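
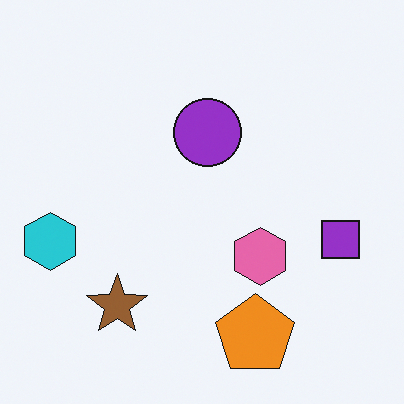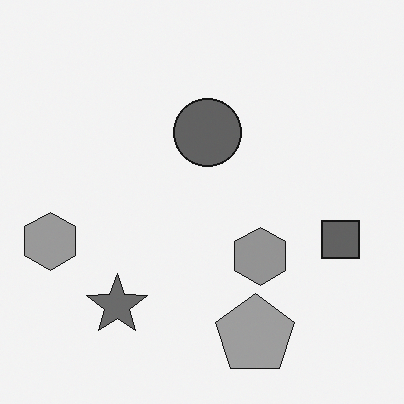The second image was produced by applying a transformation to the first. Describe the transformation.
Converted to grayscale.

All color is removed — every shape is now a shade of grey.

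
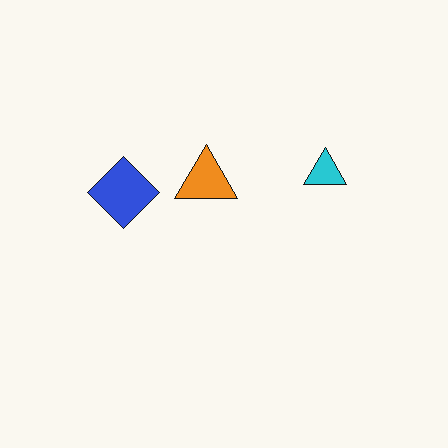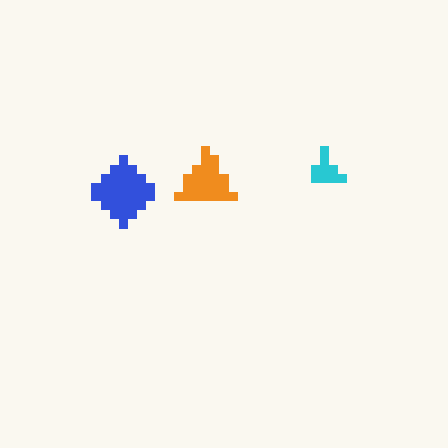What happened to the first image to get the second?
This is the original image coarsely pixelated.

Shapes are reduced to large square blocks; fine edges and outlines are lost — a downscale-then-upscale (mosaic) effect.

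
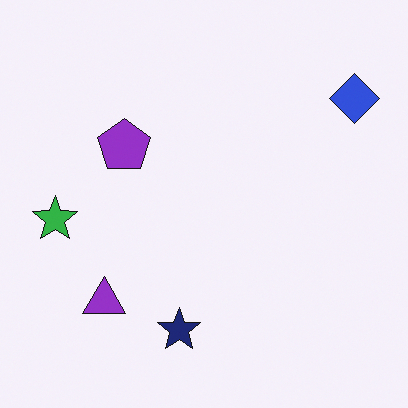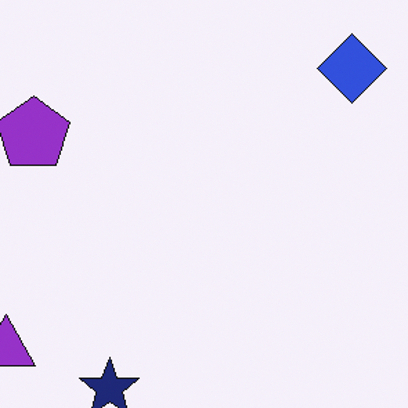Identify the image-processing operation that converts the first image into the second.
The transformation is: cropped slightly and scaled back up.

The visible shapes are larger and the field of view is narrower; shapes near the original edges may be partly or wholly outside the frame — a crop-and-rescale.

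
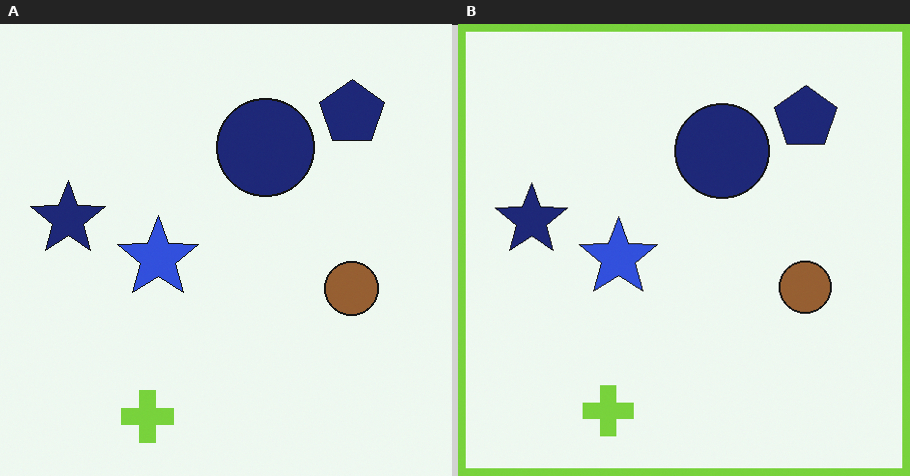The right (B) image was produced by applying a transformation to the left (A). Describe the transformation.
The image was framed with a lime border.

A solid lime frame runs around the edge of the right (B) image, with the content slightly shrunk inside it.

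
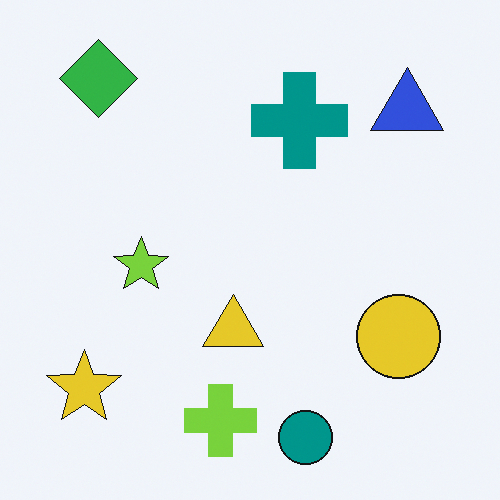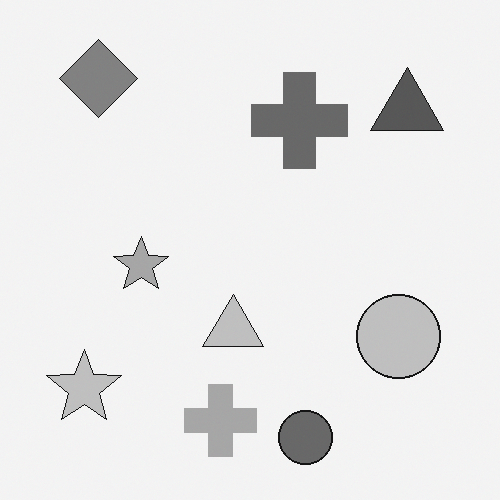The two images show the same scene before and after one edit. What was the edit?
The transformation is: converted to grayscale.

All color is removed — every shape is now a shade of grey.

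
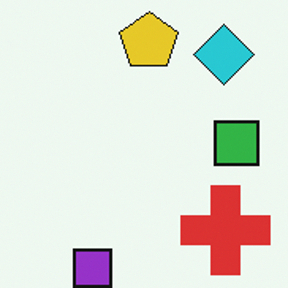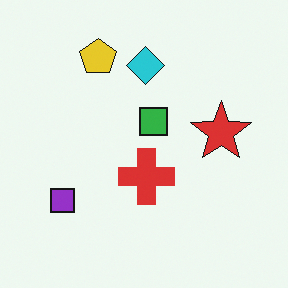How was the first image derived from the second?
The first image is the second cropped to a modestly smaller region and rescaled.

The visible shapes are larger and the field of view is narrower; shapes near the original edges may be partly or wholly outside the frame — a crop-and-rescale.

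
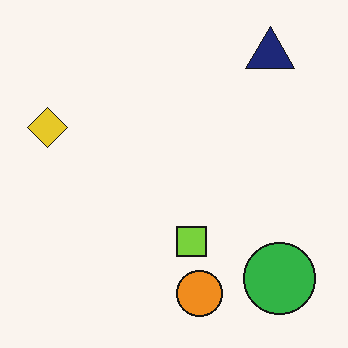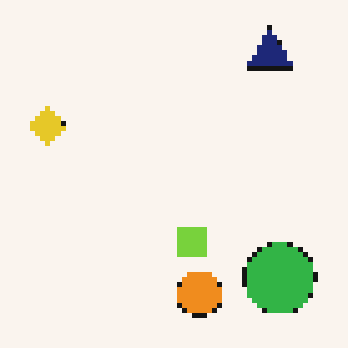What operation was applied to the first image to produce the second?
It was lightly pixelated (a mild mosaic effect).

Shapes are reduced to large square blocks; fine edges and outlines are lost — a downscale-then-upscale (mosaic) effect.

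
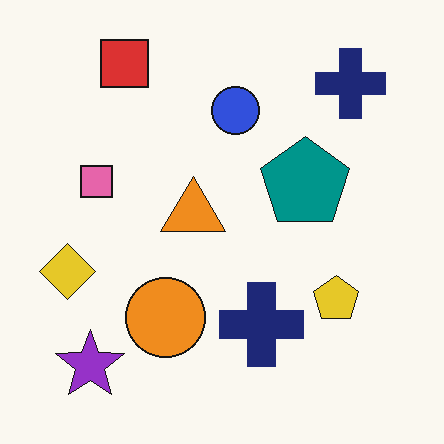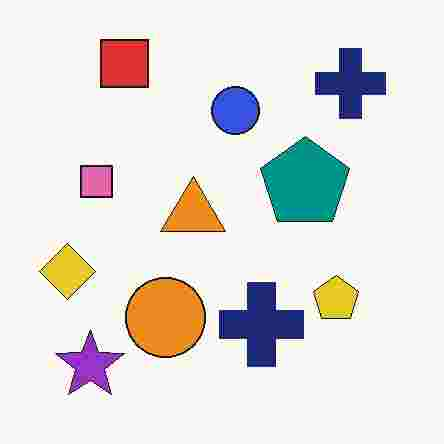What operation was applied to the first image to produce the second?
This is the original image degraded with heavy JPEG compression.

Blocky 8×8 compression artifacts appear around shape edges and the flat background shows ringing — characteristic JPEG degradation.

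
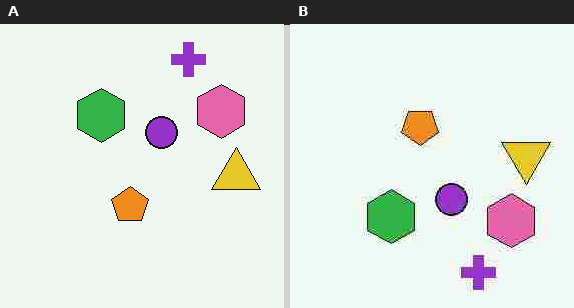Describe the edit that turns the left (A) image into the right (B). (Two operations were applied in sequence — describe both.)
The image was degraded with heavy JPEG compression, then flipped vertically (top ↔ bottom).

Blocky 8×8 compression artifacts appear around shape edges and the flat background shows ringing — characteristic JPEG degradation. The purple cross is in the top of the left (A) image and the bottom of the right (B) — shapes on opposite sides of the horizontal midline have swapped in a mirror flip.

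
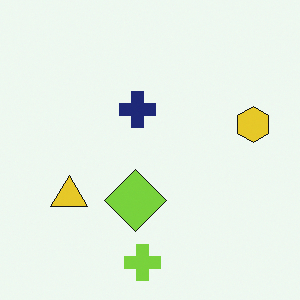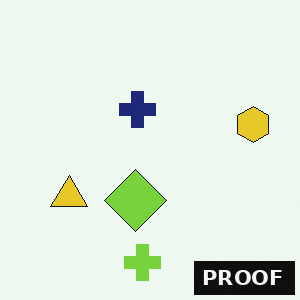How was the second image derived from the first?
Watermarked with the text "PROOF" in the lower-right corner.

A dark label reading "PROOF" appears in the lower-right corner.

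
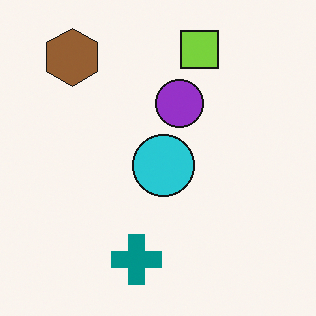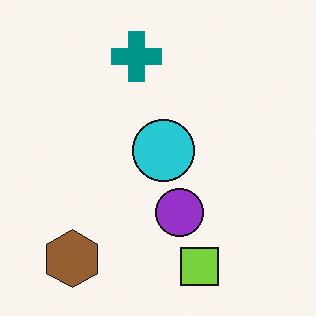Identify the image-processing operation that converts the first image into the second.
It was flipped vertically (top ↔ bottom).

The lime square is in the top of the first image and the bottom of the second — shapes on opposite sides of the horizontal midline have swapped in a mirror flip.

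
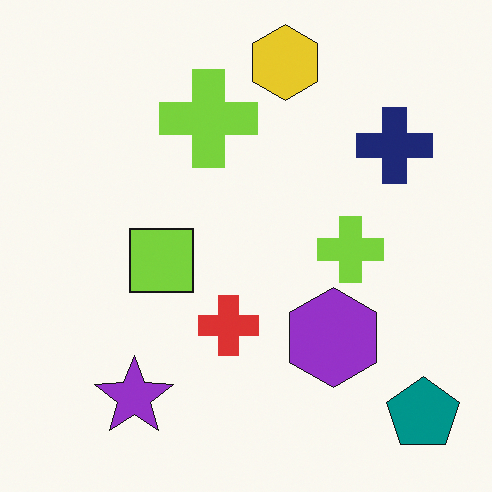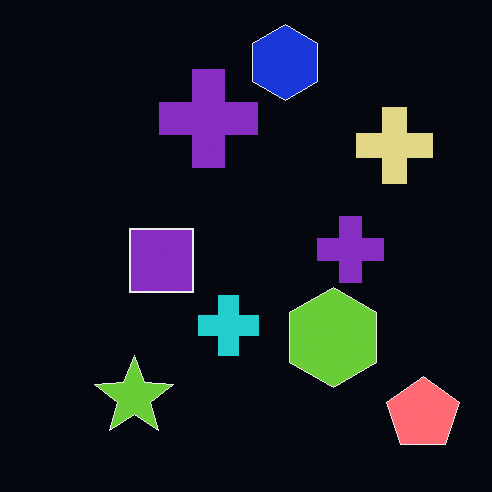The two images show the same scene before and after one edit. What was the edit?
It was color-inverted (negative).

The light background has become dark and every shape's color is its complement — a photographic negative.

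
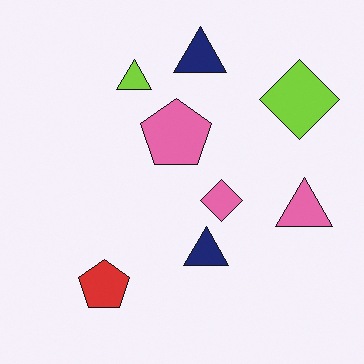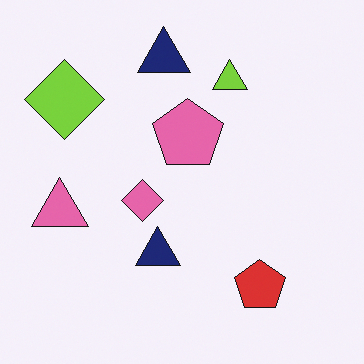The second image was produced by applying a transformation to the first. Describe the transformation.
The second image is the first flipped horizontally (left ↔ right).

The pink triangle is in the right of the first image and the left of the second — shapes on opposite sides of the vertical midline have swapped in a mirror flip.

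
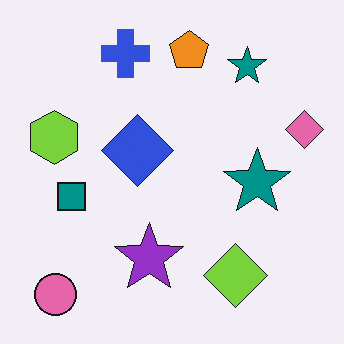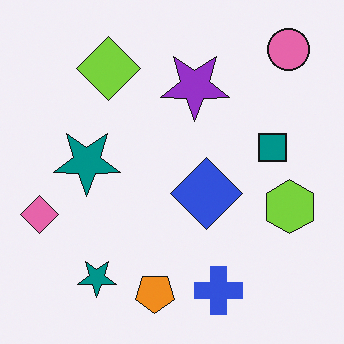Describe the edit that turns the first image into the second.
The transformation is: rotated 180°.

The pink circle sits in the bottom-left of the first image and the top-right of the second — consistent with a whole-image 180° rotation.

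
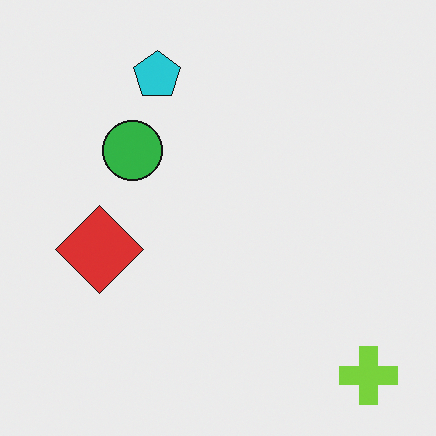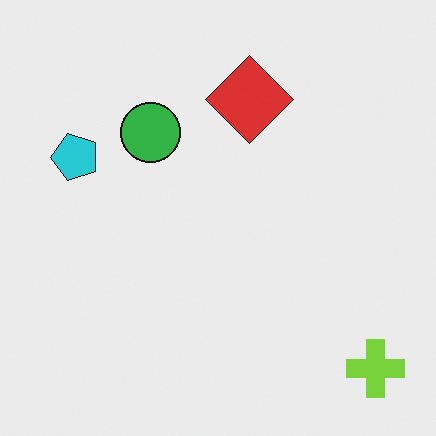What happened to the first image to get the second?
This is the original image transposed (reflected across the top-left ↔ bottom-right diagonal).

Shapes have swapped their row and column positions — what was in the top-right is now in the bottom-left — a diagonal reflection.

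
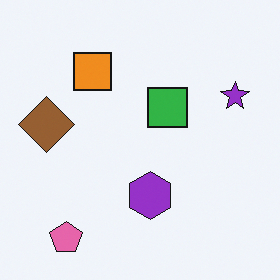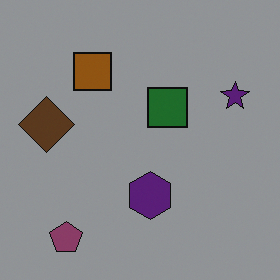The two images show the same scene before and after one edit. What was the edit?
The second image is the first noticeably darkened.

Every pixel — background and shapes alike — is uniformly darkened.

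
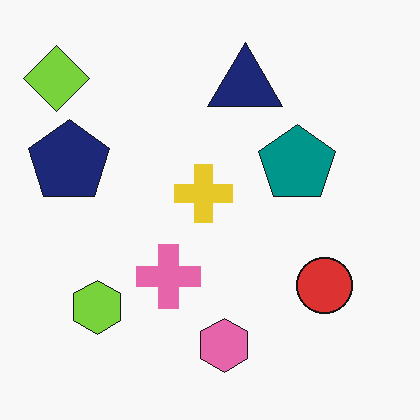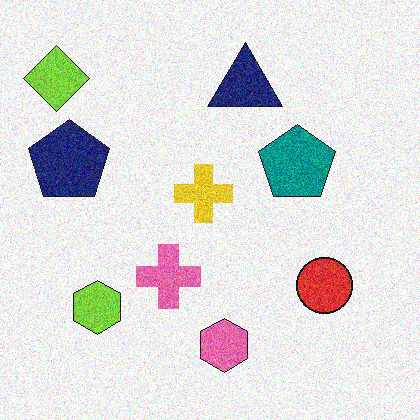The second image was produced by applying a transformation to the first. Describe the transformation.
The image was degraded with moderate additive noise.

Random speckle covers the whole image, including the flat background.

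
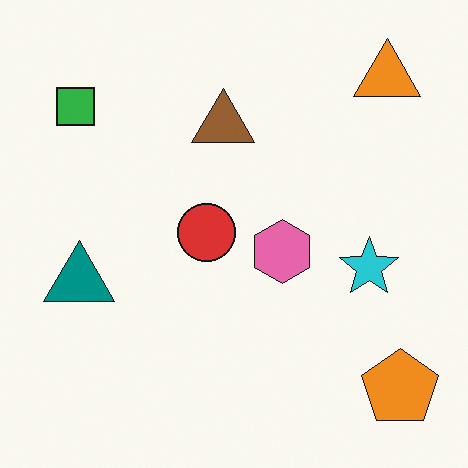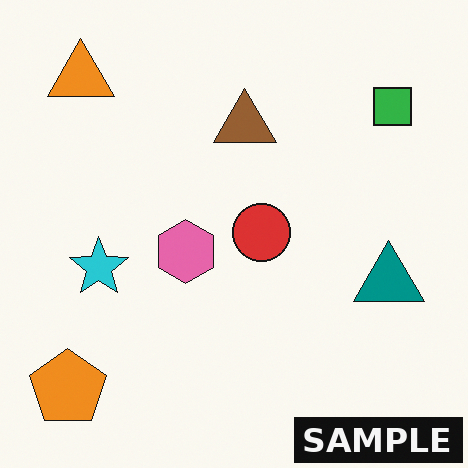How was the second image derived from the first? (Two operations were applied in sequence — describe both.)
Flipped horizontally (left ↔ right), then watermarked with the text "SAMPLE" in the lower-right corner.

The orange pentagon is in the bottom-right of the first image and the bottom-left of the second — shapes on opposite sides of the vertical midline have swapped in a mirror flip. A dark label reading "SAMPLE" appears in the lower-right corner.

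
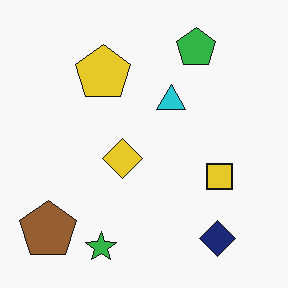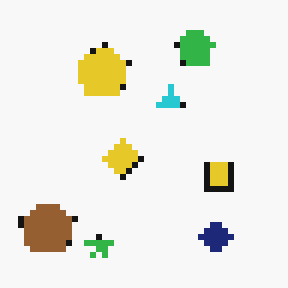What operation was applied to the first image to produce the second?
The transformation is: pixelated into visible square blocks.

Shapes are reduced to large square blocks; fine edges and outlines are lost — a downscale-then-upscale (mosaic) effect.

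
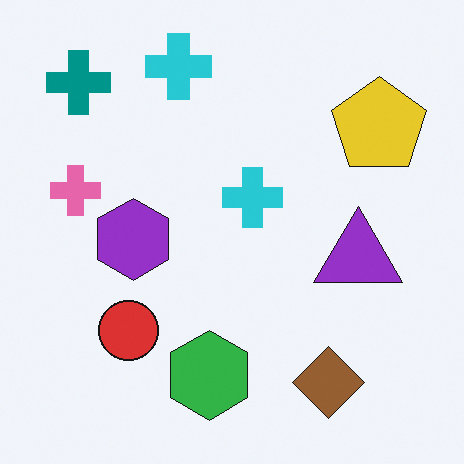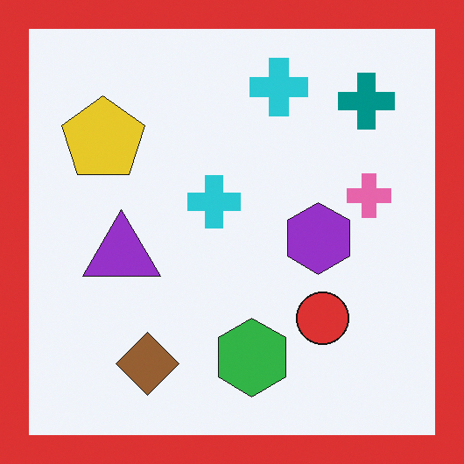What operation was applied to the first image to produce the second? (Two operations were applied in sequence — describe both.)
The image was flipped horizontally (left ↔ right), then framed with a red border.

The pink cross is in the left of the first image and the right of the second — shapes on opposite sides of the vertical midline have swapped in a mirror flip. A solid red frame runs around the edge of the second image, with the content slightly shrunk inside it.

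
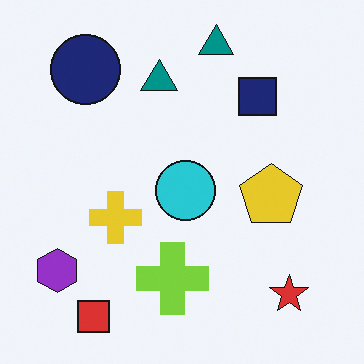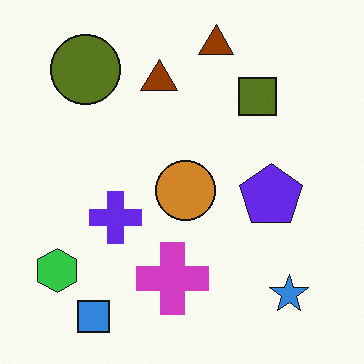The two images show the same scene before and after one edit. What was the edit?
Hue-shifted by a large amount.

Every shape's color has rotated by the same amount around the hue wheel — a uniform hue shift.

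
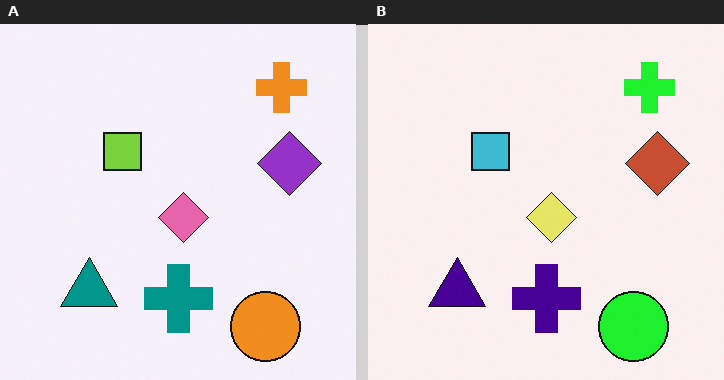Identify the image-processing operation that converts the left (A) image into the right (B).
Hue-shifted by a moderate amount.

Every shape's color has rotated by the same amount around the hue wheel — a uniform hue shift.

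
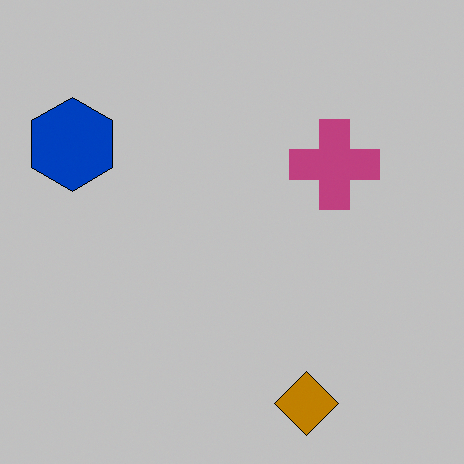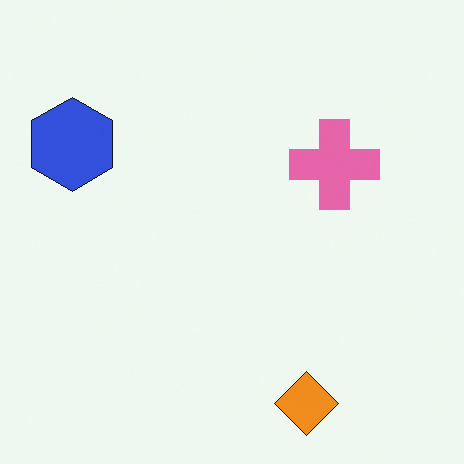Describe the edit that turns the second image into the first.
This is the original image heavily posterized to just a handful of flat colors.

Each flat color has snapped to a coarser quantized level — most visibly, the near-white background has dropped to a flat grey.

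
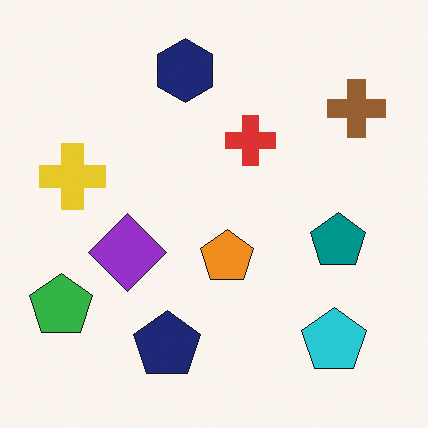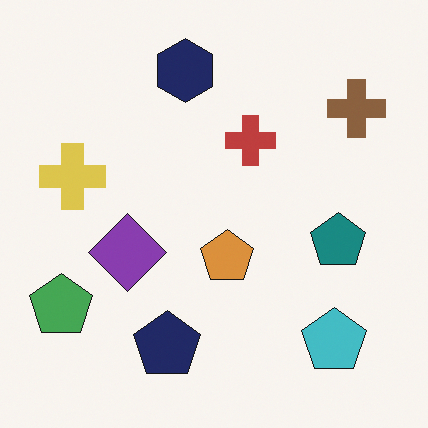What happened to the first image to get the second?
The second image is the first slightly desaturated.

All colors are more muted and greyish — a global saturation change.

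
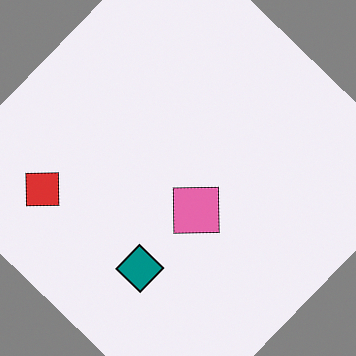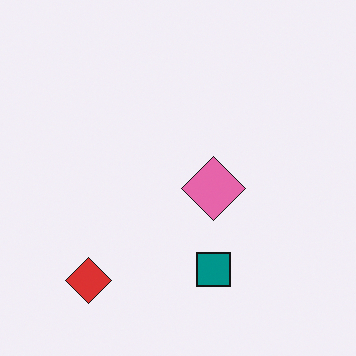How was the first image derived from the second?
This is the original image rotated clockwise by a large amount — several tens of degrees.

Every shape is tilted by the same angle and the image corners show triangular fill wedges — a whole-image rotation by a non-right angle.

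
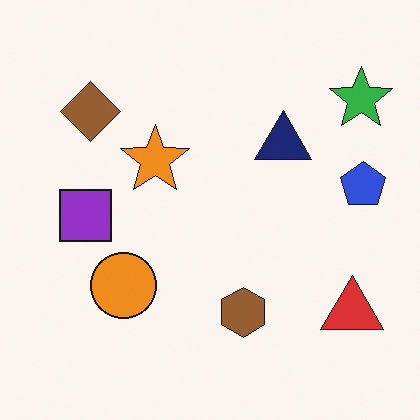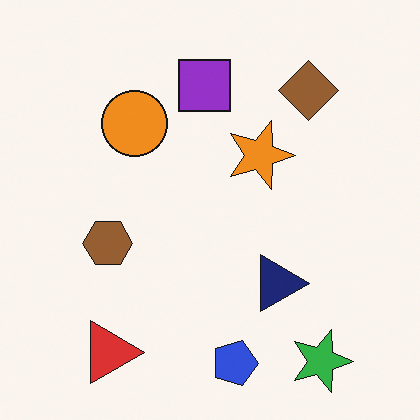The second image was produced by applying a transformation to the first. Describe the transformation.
The transformation is: rotated 90° clockwise.

The green star sits in the top-right of the first image and the bottom-right of the second — consistent with a whole-image 90° clockwise rotation.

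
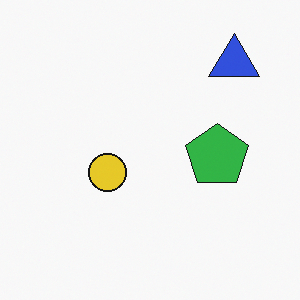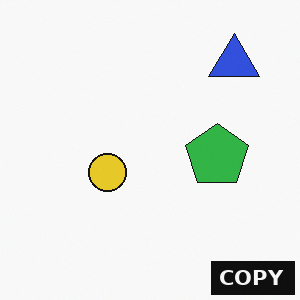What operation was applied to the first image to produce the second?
Watermarked with the text "COPY" in the lower-right corner.

A dark label reading "COPY" appears in the lower-right corner.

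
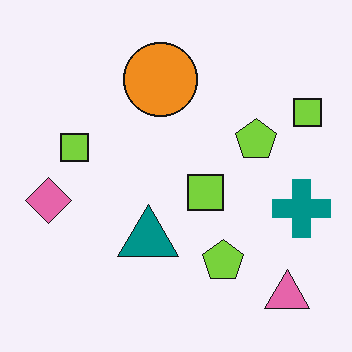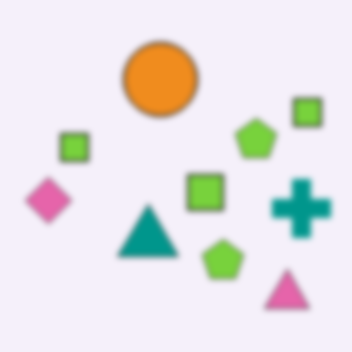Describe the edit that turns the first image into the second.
The second image is the first noticeably gaussian-blurred.

Shape edges and outlines are uniformly softened across the whole image.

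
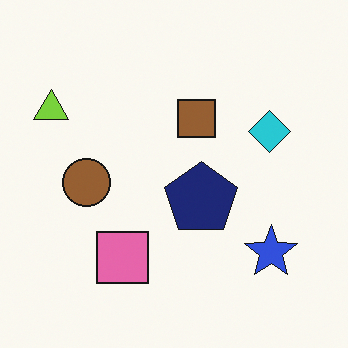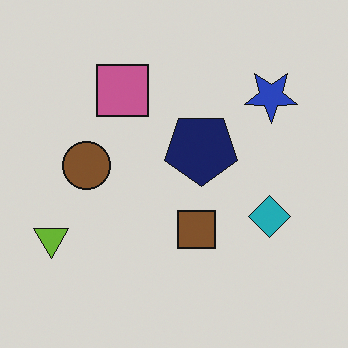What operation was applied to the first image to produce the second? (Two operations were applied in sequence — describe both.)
The image was slightly darkened, then flipped vertically (top ↔ bottom).

Every pixel — background and shapes alike — is uniformly darkened. The pink square is in the bottom of the first image and the top of the second — shapes on opposite sides of the horizontal midline have swapped in a mirror flip.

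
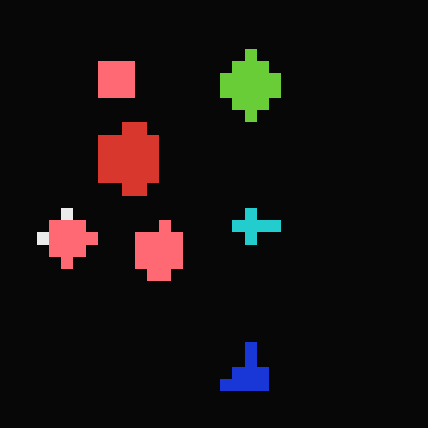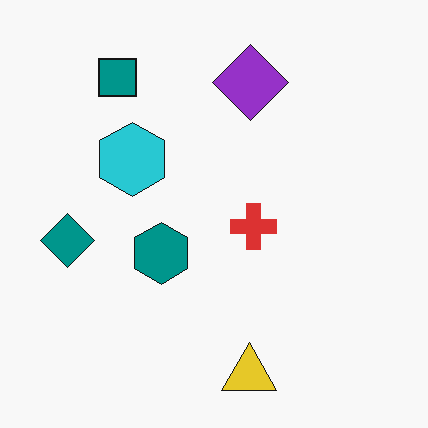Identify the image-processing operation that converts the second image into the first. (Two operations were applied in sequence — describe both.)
The image was heavily pixelated into large blocks, then color-inverted (negative).

Shapes are reduced to large square blocks; fine edges and outlines are lost — a downscale-then-upscale (mosaic) effect. The light background has become dark and every shape's color is its complement — a photographic negative.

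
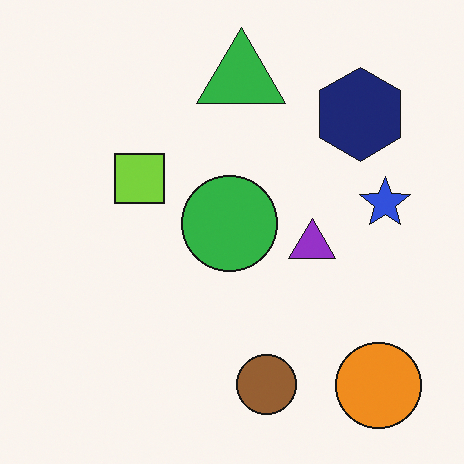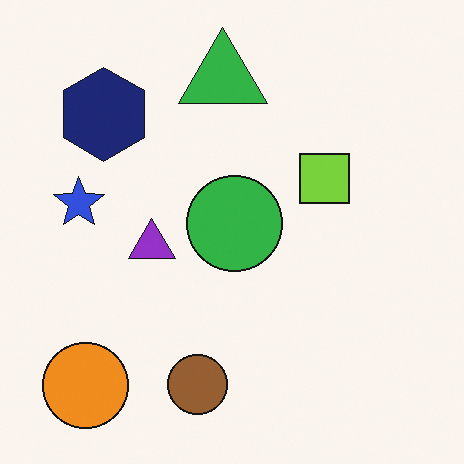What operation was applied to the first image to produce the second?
Flipped horizontally (left ↔ right).

The blue star is in the right of the first image and the left of the second — shapes on opposite sides of the vertical midline have swapped in a mirror flip.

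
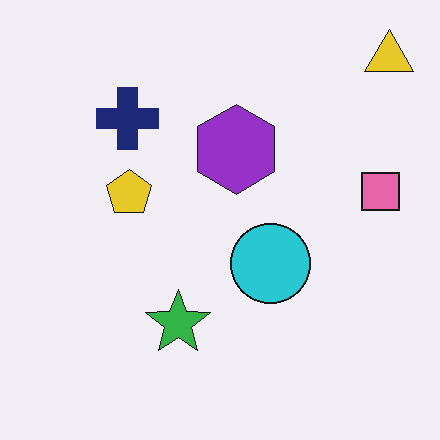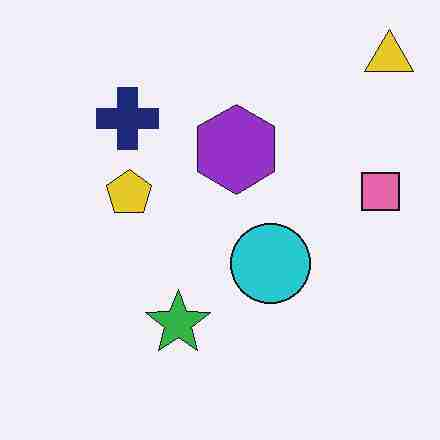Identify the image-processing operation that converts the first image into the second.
Heavily JPEG-compressed with obvious blocking artifacts.

Blocky 8×8 compression artifacts appear around shape edges and the flat background shows ringing — characteristic JPEG degradation.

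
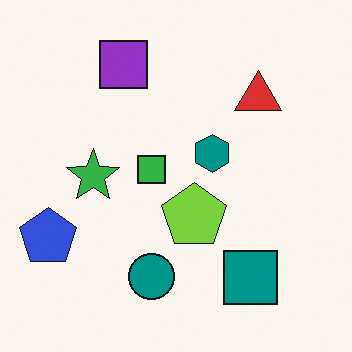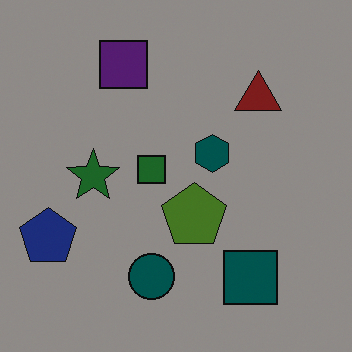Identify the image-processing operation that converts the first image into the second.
Substantially darkened.

Every pixel — background and shapes alike — is uniformly darkened.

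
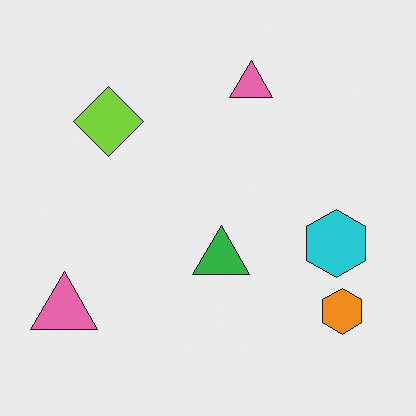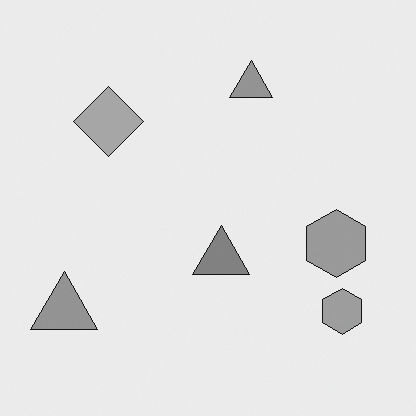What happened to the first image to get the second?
This is the original image converted to grayscale.

All color is removed — every shape is now a shade of grey.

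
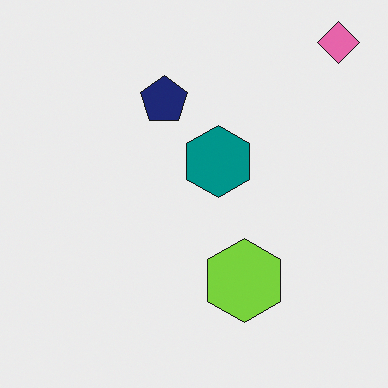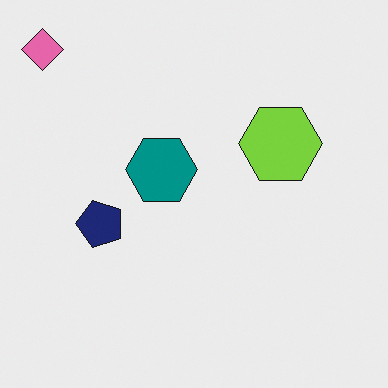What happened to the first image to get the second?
The second image is the first rotated 90° counter-clockwise.

The pink diamond sits in the top-right of the first image and the top-left of the second — consistent with a whole-image 90° counter-clockwise rotation.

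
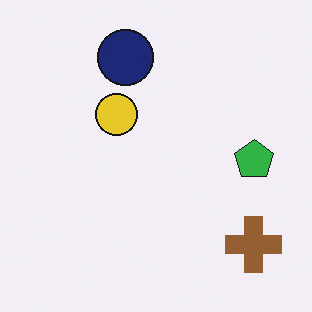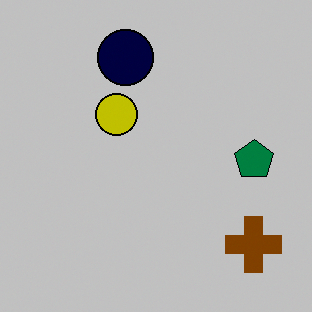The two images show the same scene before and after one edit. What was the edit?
This is the original image heavily posterized to just a handful of flat colors.

Each flat color has snapped to a coarser quantized level — most visibly, the near-white background has dropped to a flat grey.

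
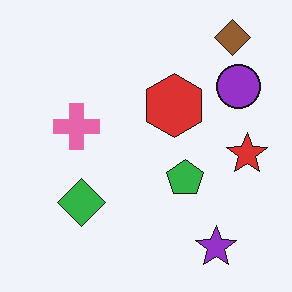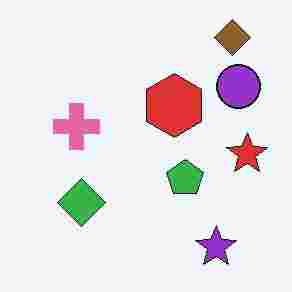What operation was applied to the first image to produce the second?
It was heavily JPEG-compressed with obvious blocking artifacts.

Blocky 8×8 compression artifacts appear around shape edges and the flat background shows ringing — characteristic JPEG degradation.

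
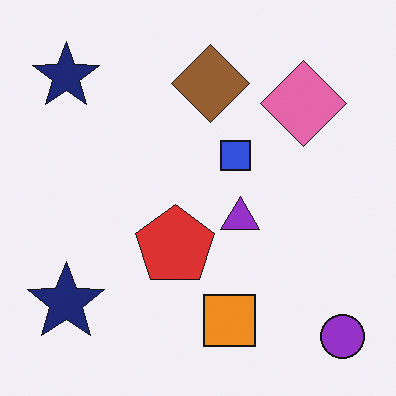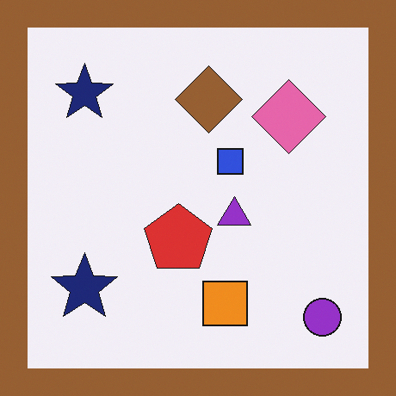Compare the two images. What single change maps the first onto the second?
Framed with a brown border.

A solid brown frame runs around the edge of the second image, with the content slightly shrunk inside it.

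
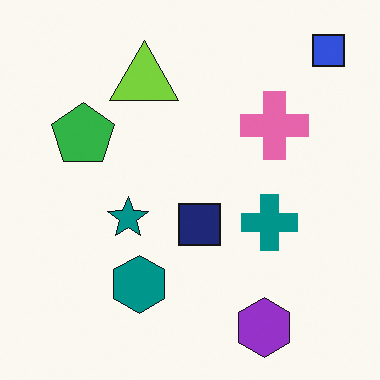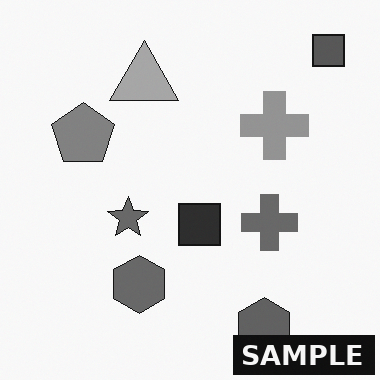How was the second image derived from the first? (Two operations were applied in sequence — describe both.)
The image was converted to grayscale, then watermarked with the text "SAMPLE" in the lower-right corner.

All color is removed — every shape is now a shade of grey. A dark label reading "SAMPLE" appears in the lower-right corner.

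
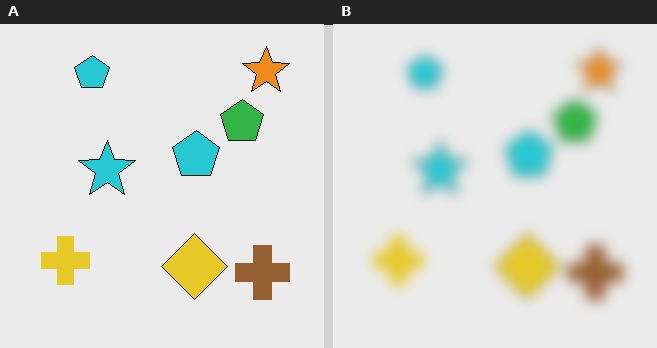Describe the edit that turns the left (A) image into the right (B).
It was strongly gaussian-blurred.

Shape edges and outlines are uniformly softened across the whole image.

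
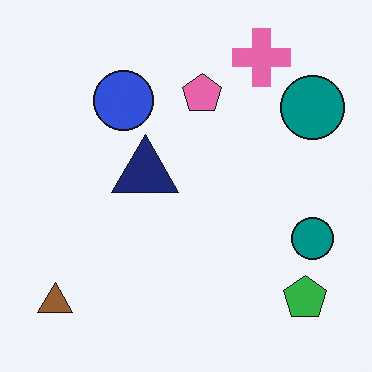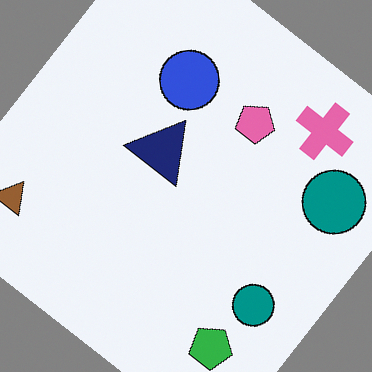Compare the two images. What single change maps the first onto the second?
The image was rotated clockwise by a large amount — several tens of degrees.

Every shape is tilted by the same angle and the image corners show triangular fill wedges — a whole-image rotation by a non-right angle.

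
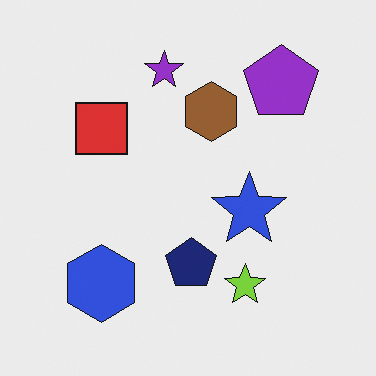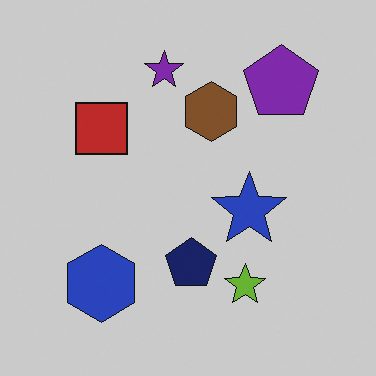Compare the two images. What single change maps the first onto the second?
This is the original image slightly darkened.

Every pixel — background and shapes alike — is uniformly darkened.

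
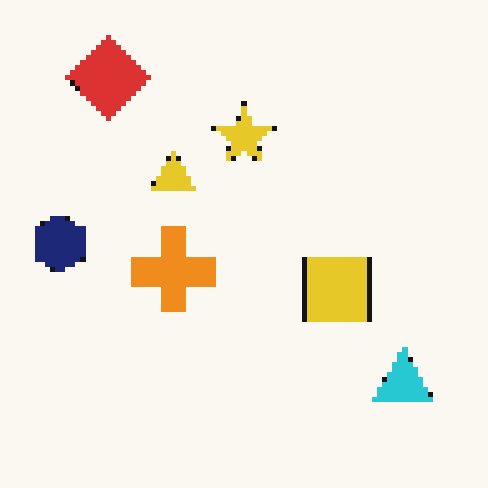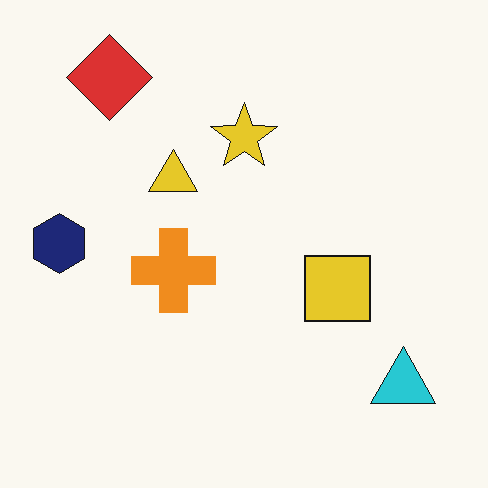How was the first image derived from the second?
Lightly pixelated (a mild mosaic effect).

Shapes are reduced to large square blocks; fine edges and outlines are lost — a downscale-then-upscale (mosaic) effect.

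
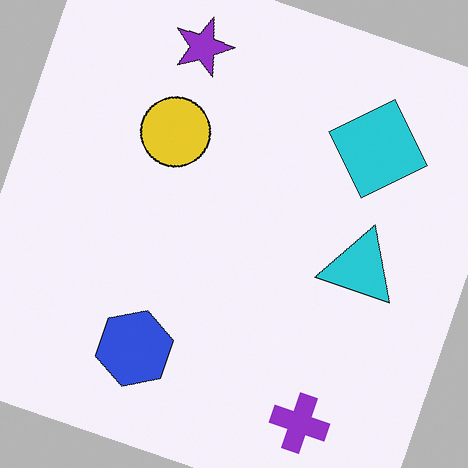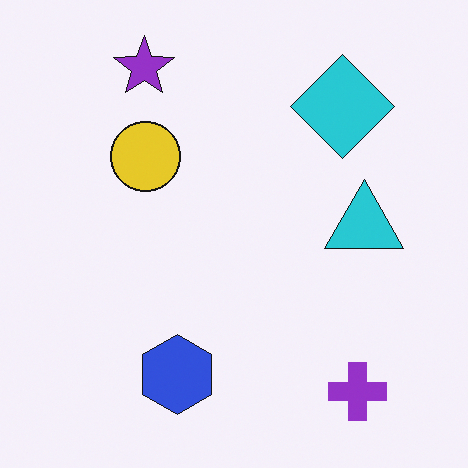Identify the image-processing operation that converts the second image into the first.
The first image is the second rotated clockwise by a clearly visible amount.

Every shape is tilted by the same angle and the image corners show triangular fill wedges — a whole-image rotation by a non-right angle.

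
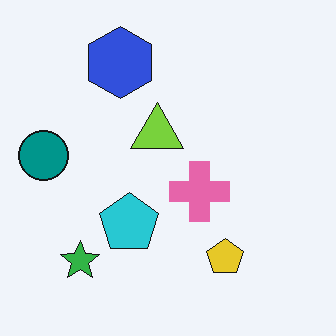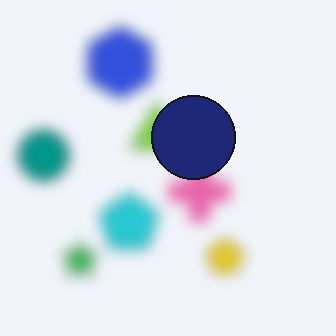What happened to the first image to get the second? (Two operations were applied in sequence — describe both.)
The image was heavily blurred, then overlaid with an additional navy circle.

Shape edges and outlines are uniformly softened across the whole image. A navy circle appears in the second image that is absent from the first.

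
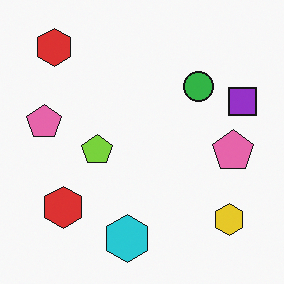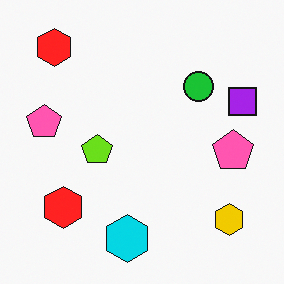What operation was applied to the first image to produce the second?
The transformation is: slightly oversaturated.

All colors are more vivid — a global saturation change.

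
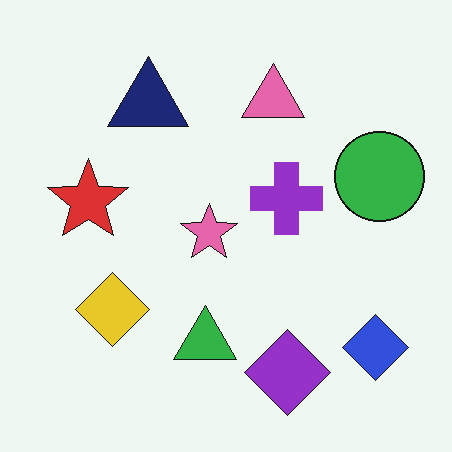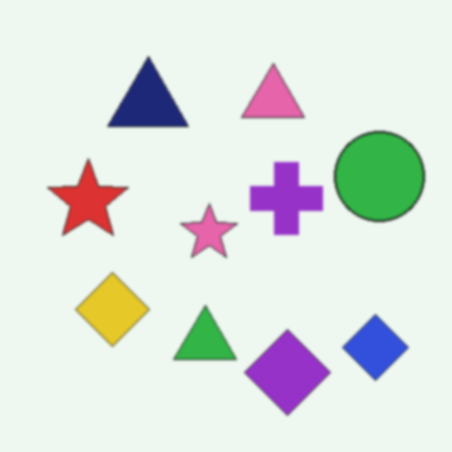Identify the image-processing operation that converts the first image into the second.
It was lightly blurred.

Shape edges and outlines are uniformly softened across the whole image.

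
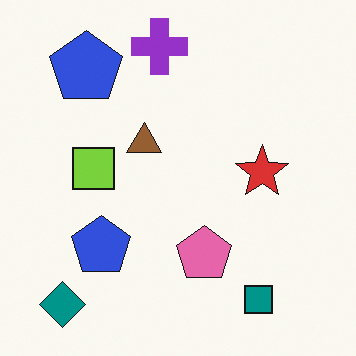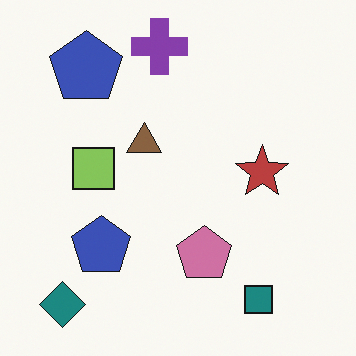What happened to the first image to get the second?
The image was slightly desaturated.

All colors are more muted and greyish — a global saturation change.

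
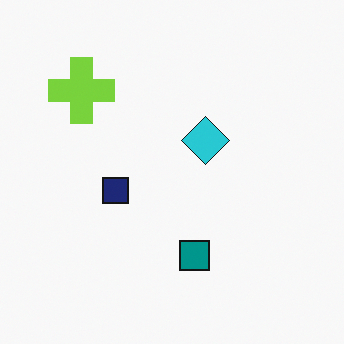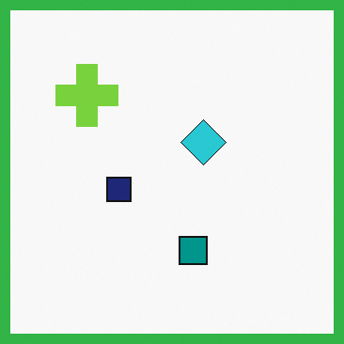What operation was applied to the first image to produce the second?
It was framed with a green border.

A solid green frame runs around the edge of the second image, with the content slightly shrunk inside it.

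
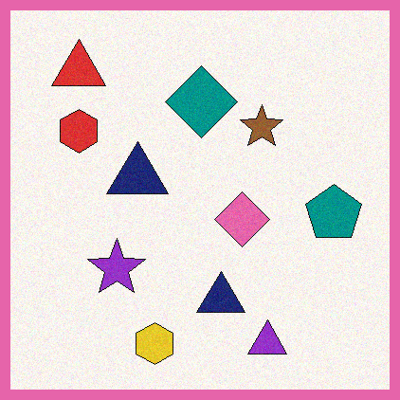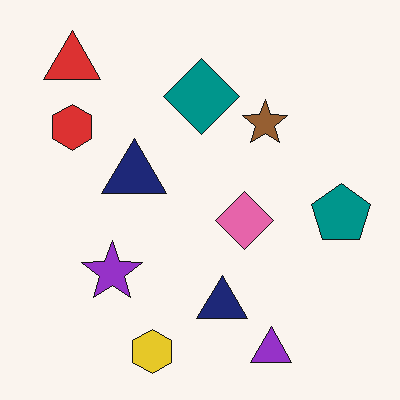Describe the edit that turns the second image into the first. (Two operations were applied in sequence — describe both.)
The image was degraded with subtle gaussian noise, then framed with a pink border.

Random speckle covers the whole image, including the flat background. A solid pink frame runs around the edge of the first image, with the content slightly shrunk inside it.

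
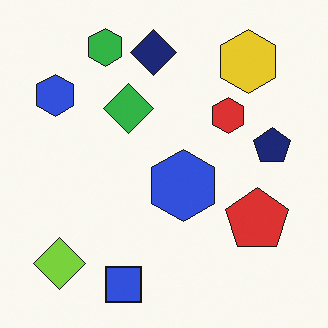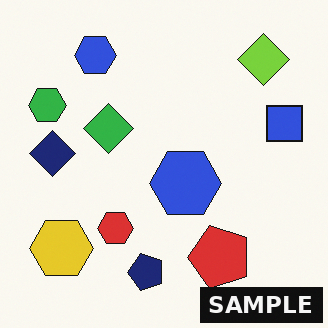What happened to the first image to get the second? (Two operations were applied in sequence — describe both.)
Transposed (reflected across the top-left ↔ bottom-right diagonal), then watermarked with the text "SAMPLE" in the lower-right corner.

Shapes have swapped their row and column positions — what was in the top-right is now in the bottom-left — a diagonal reflection. A dark label reading "SAMPLE" appears in the lower-right corner.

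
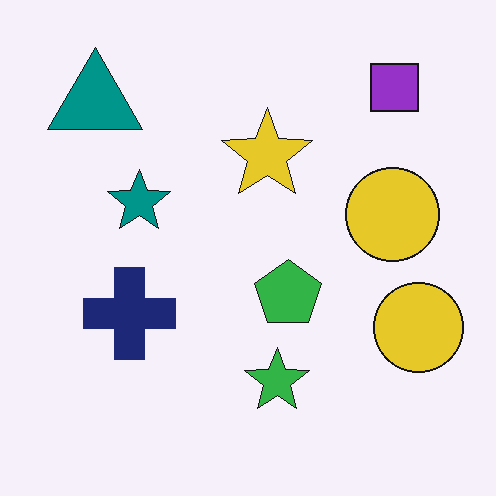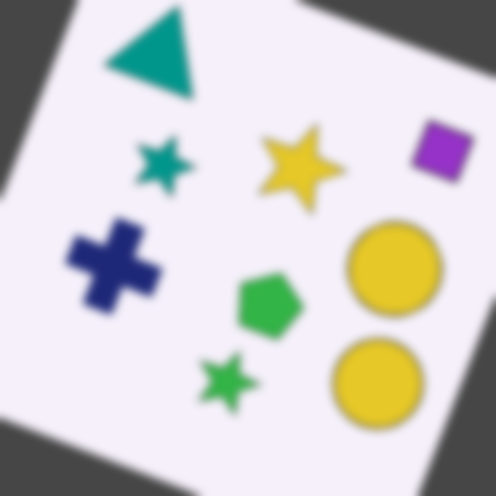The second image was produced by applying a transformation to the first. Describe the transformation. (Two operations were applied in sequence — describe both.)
The image was rotated clockwise by a clearly visible amount, then moderately blurred.

Every shape is tilted by the same angle and the image corners show triangular fill wedges — a whole-image rotation by a non-right angle. Shape edges and outlines are uniformly softened across the whole image.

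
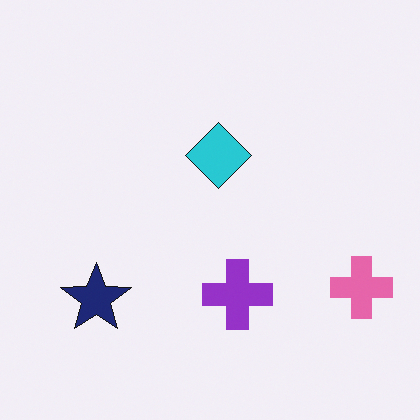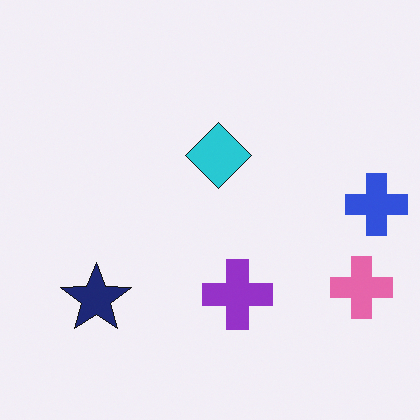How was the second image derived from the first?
It was overlaid with an additional blue cross.

A blue cross appears in the second image that is absent from the first.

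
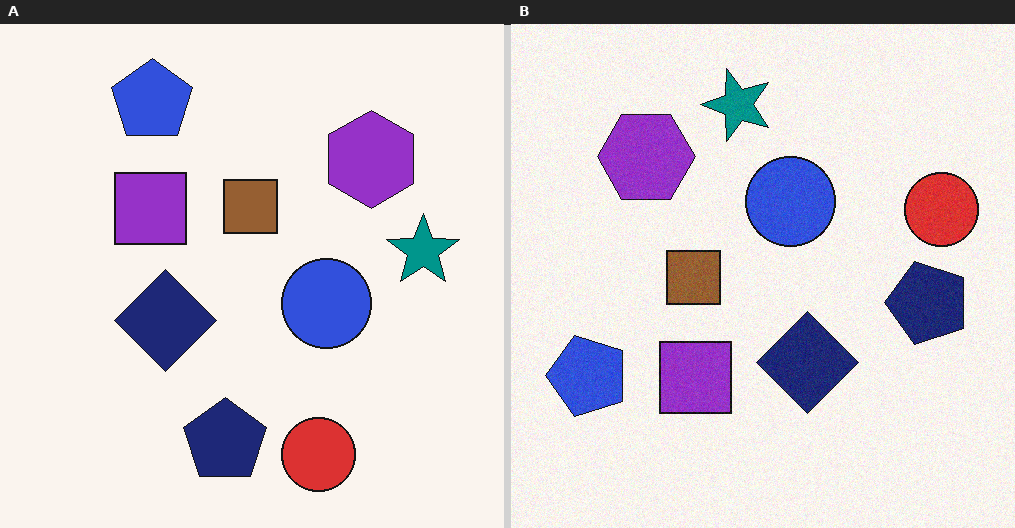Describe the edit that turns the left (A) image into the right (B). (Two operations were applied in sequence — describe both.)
The transformation is: rotated 90° counter-clockwise, then degraded with subtle gaussian noise.

The blue pentagon sits in the top-left of the left (A) image and the bottom-left of the right (B) — consistent with a whole-image 90° counter-clockwise rotation. Random speckle covers the whole image, including the flat background.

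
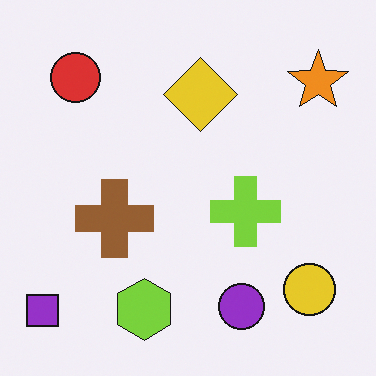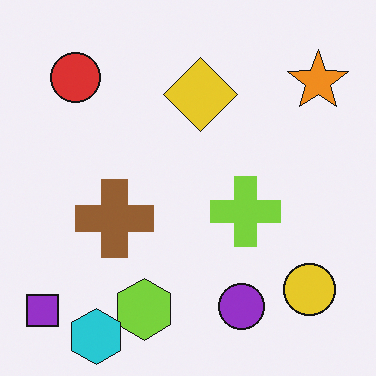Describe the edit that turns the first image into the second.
This is the original image overlaid with an additional cyan hexagon.

A cyan hexagon appears in the second image that is absent from the first.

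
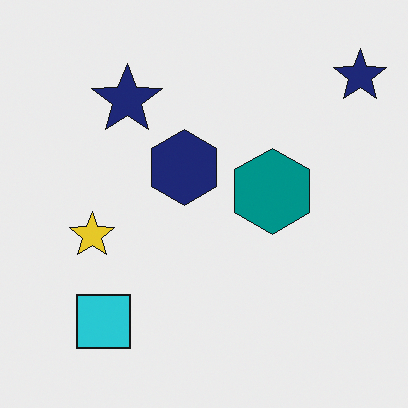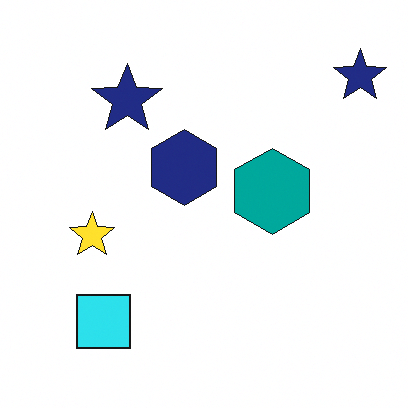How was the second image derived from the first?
The second image is the first slightly brightened.

Every pixel — background and shapes alike — is uniformly brightened.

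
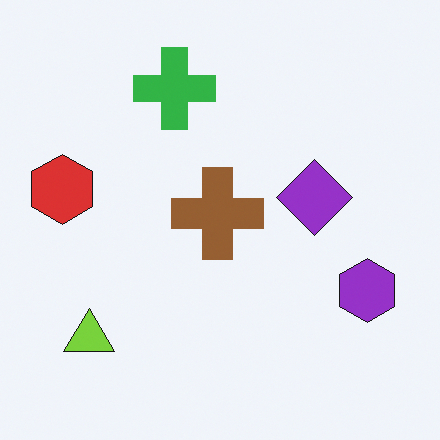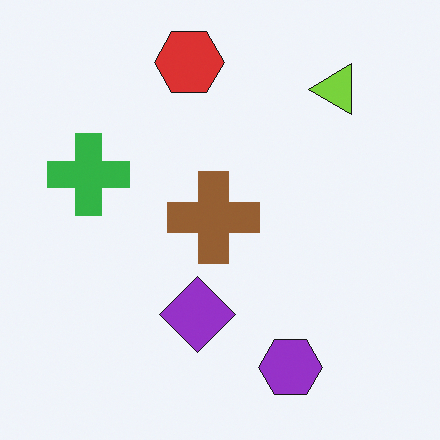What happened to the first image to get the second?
The image was transposed (reflected across the top-left ↔ bottom-right diagonal).

Shapes have swapped their row and column positions — what was in the top-right is now in the bottom-left — a diagonal reflection.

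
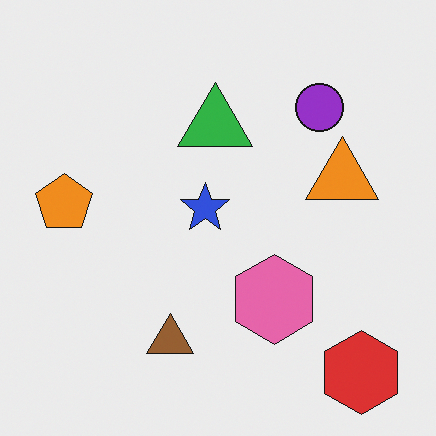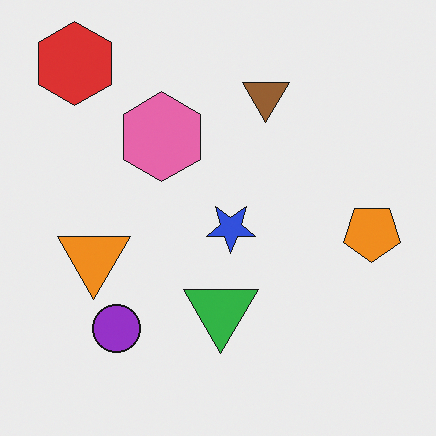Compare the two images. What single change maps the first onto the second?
The transformation is: rotated 180°.

The red hexagon sits in the bottom-right of the first image and the top-left of the second — consistent with a whole-image 180° rotation.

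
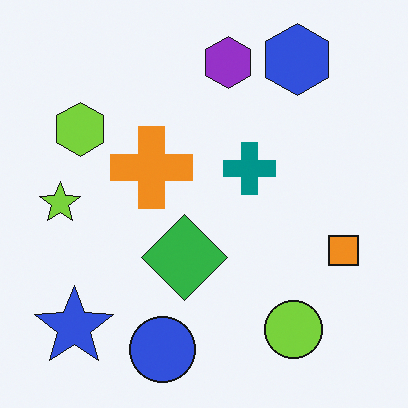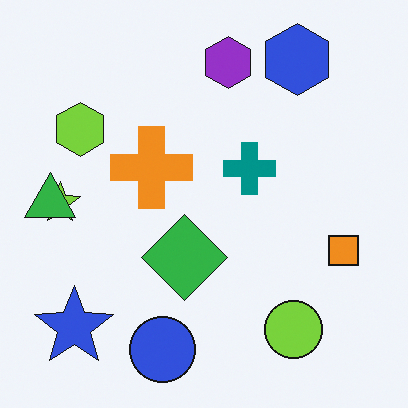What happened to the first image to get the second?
Overlaid with an additional green triangle.

A green triangle appears in the second image that is absent from the first.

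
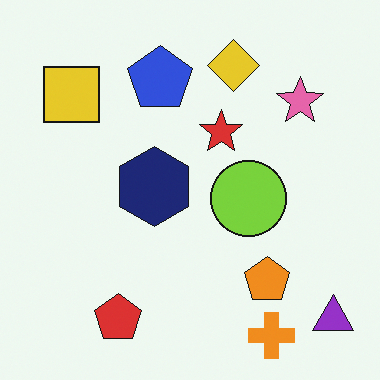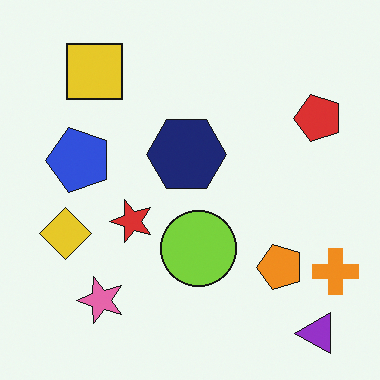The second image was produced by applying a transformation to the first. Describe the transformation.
The transformation is: transposed (reflected across the top-left ↔ bottom-right diagonal).

Shapes have swapped their row and column positions — what was in the top-right is now in the bottom-left — a diagonal reflection.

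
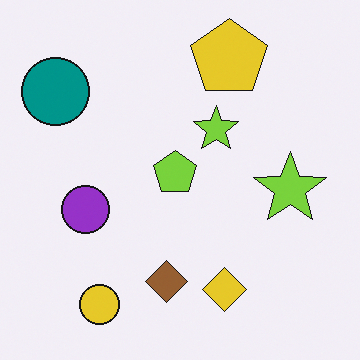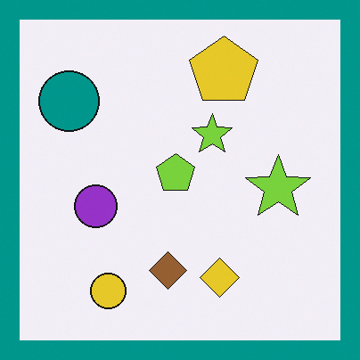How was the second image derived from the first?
This is the original image framed with a teal border.

A solid teal frame runs around the edge of the second image, with the content slightly shrunk inside it.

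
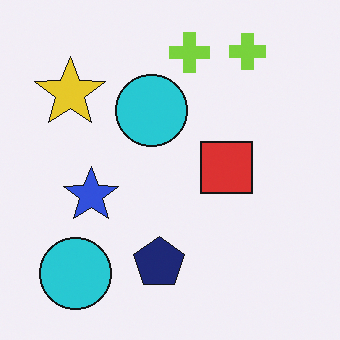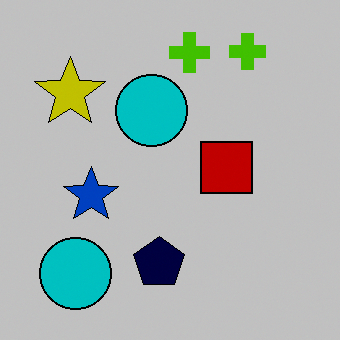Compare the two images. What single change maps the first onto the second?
The image was aggressively posterized.

Each flat color has snapped to a coarser quantized level — most visibly, the near-white background has dropped to a flat grey.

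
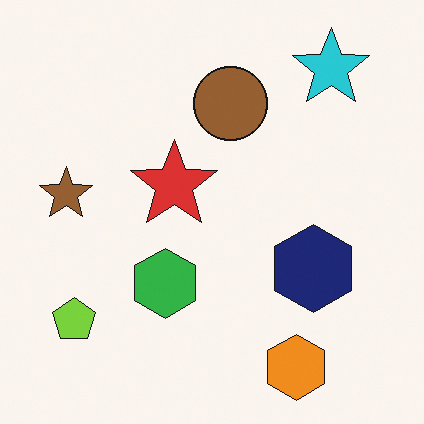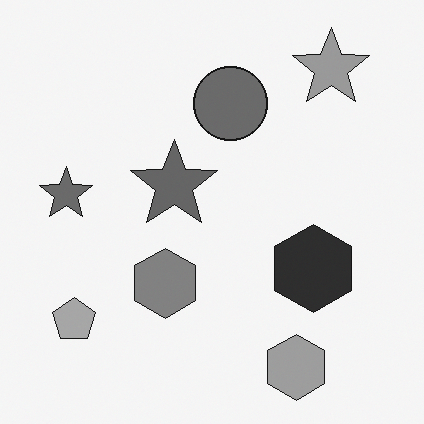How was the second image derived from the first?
It was converted to grayscale.

All color is removed — every shape is now a shade of grey.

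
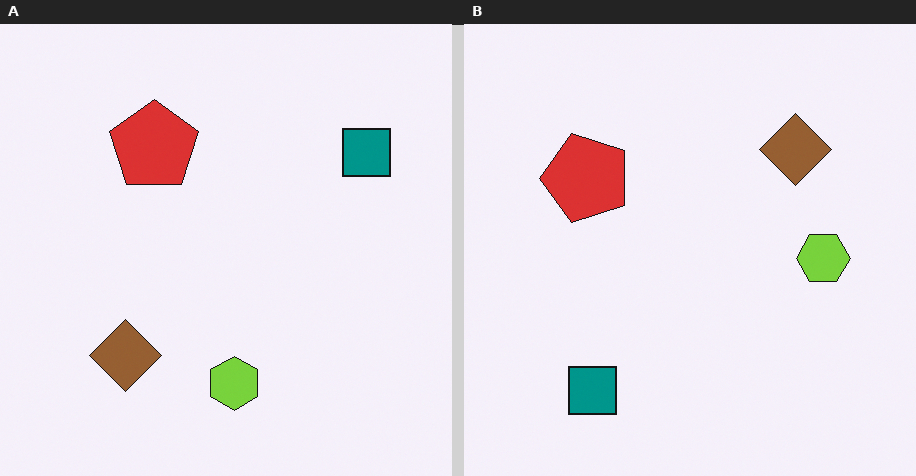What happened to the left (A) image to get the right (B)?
Transposed (reflected across the top-left ↔ bottom-right diagonal).

Shapes have swapped their row and column positions — what was in the top-right is now in the bottom-left — a diagonal reflection.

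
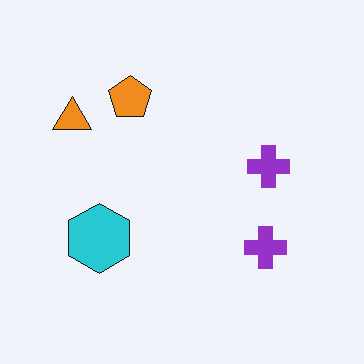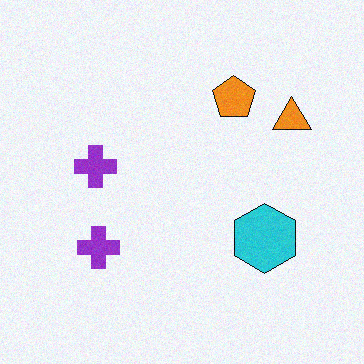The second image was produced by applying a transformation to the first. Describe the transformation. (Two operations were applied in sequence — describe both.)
The transformation is: flipped horizontally (left ↔ right), then degraded with subtle gaussian noise.

The orange triangle is in the top-left of the first image and the top-right of the second — shapes on opposite sides of the vertical midline have swapped in a mirror flip. Random speckle covers the whole image, including the flat background.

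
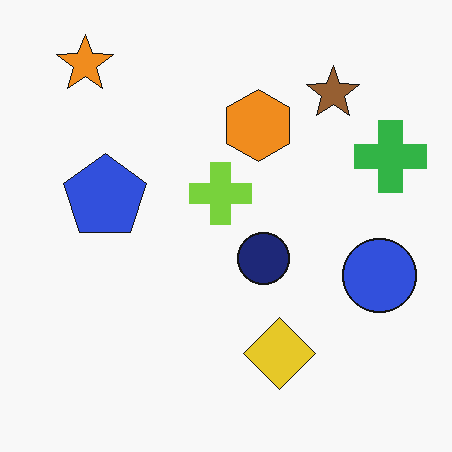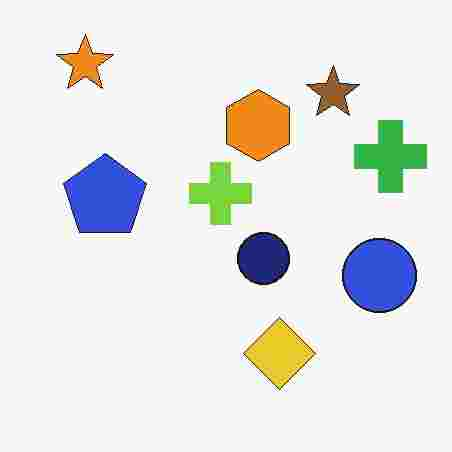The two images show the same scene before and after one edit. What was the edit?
It was heavily JPEG-compressed with obvious blocking artifacts.

Blocky 8×8 compression artifacts appear around shape edges and the flat background shows ringing — characteristic JPEG degradation.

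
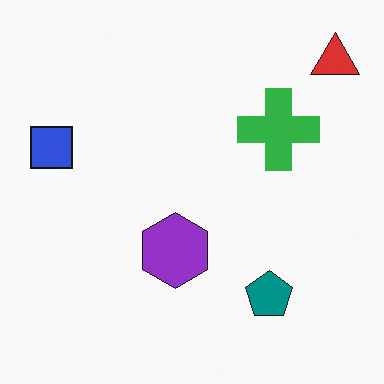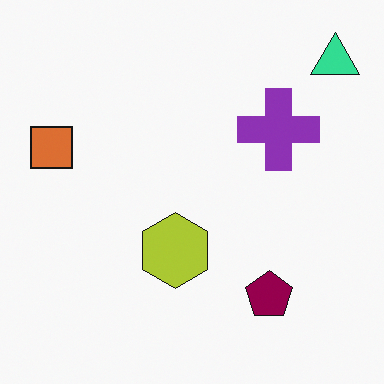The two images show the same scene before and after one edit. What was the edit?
The transformation is: hue-shifted by a moderate amount.

Every shape's color has rotated by the same amount around the hue wheel — a uniform hue shift.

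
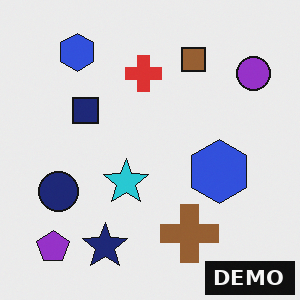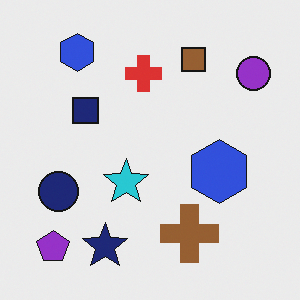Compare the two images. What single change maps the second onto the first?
This is the original image watermarked with the text "DEMO" in the lower-right corner.

A dark label reading "DEMO" appears in the lower-right corner.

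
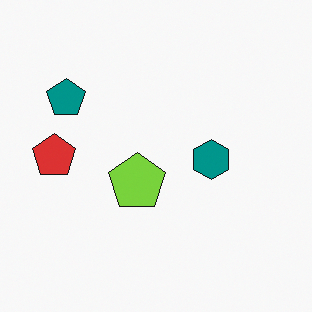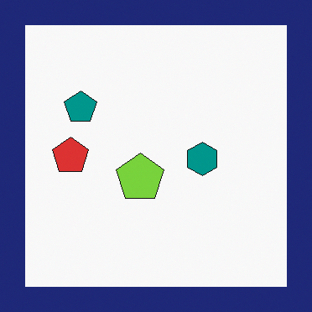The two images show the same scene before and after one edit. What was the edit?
It was framed with a navy border.

A solid navy frame runs around the edge of the second image, with the content slightly shrunk inside it.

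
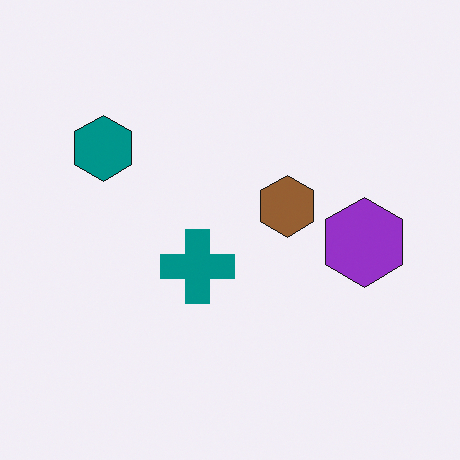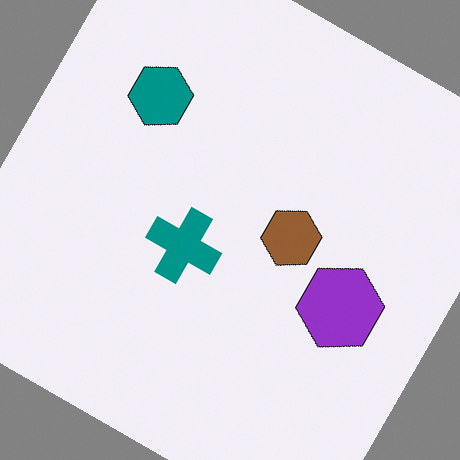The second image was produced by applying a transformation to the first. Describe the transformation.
The image was rotated clockwise by a moderate amount.

Every shape is tilted by the same angle and the image corners show triangular fill wedges — a whole-image rotation by a non-right angle.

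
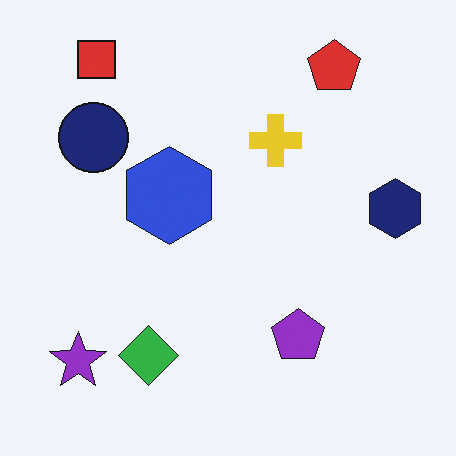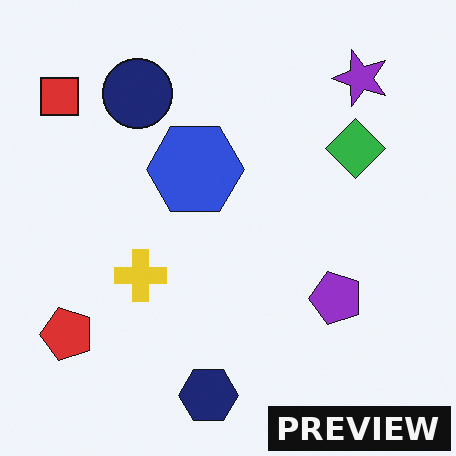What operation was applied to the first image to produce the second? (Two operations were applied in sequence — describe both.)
The image was transposed (reflected across the top-left ↔ bottom-right diagonal), then watermarked with the text "PREVIEW" in the lower-right corner.

Shapes have swapped their row and column positions — what was in the top-right is now in the bottom-left — a diagonal reflection. A dark label reading "PREVIEW" appears in the lower-right corner.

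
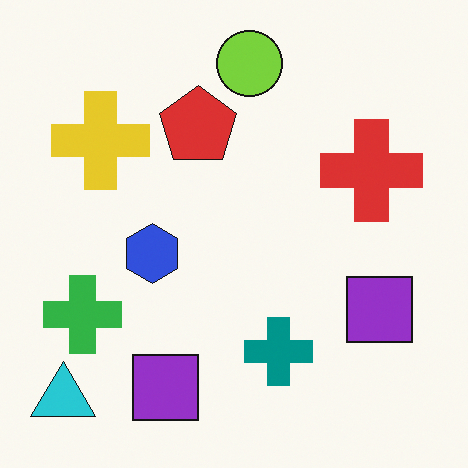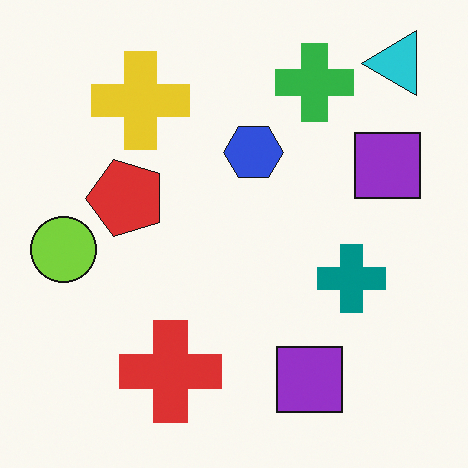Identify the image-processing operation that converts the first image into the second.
The second image is the first transposed (reflected across the top-left ↔ bottom-right diagonal).

Shapes have swapped their row and column positions — what was in the top-right is now in the bottom-left — a diagonal reflection.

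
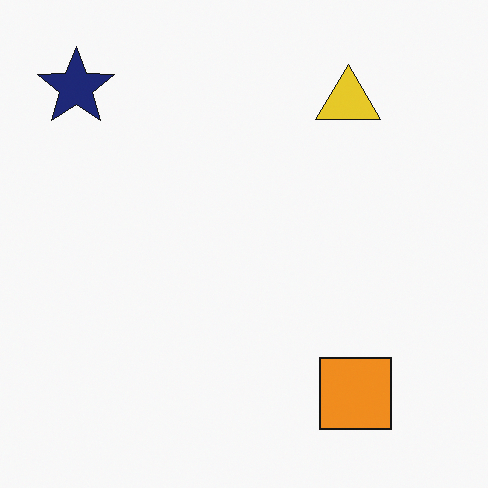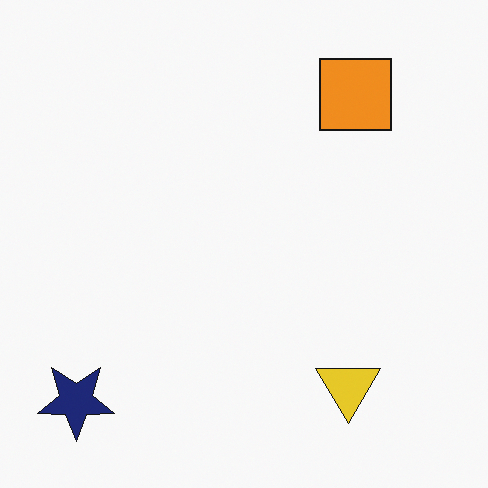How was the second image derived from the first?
The transformation is: flipped vertically (top ↔ bottom).

The navy star is in the top-left of the first image and the bottom-left of the second — shapes on opposite sides of the horizontal midline have swapped in a mirror flip.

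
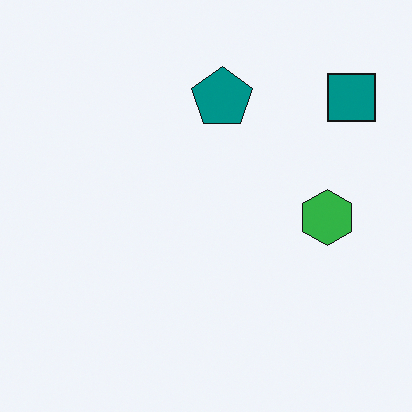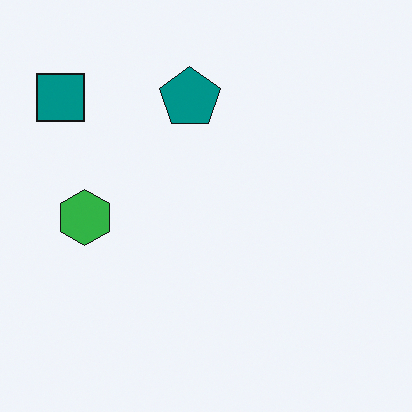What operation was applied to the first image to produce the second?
The second image is the first flipped horizontally (left ↔ right).

The teal square is in the top-right of the first image and the top-left of the second — shapes on opposite sides of the vertical midline have swapped in a mirror flip.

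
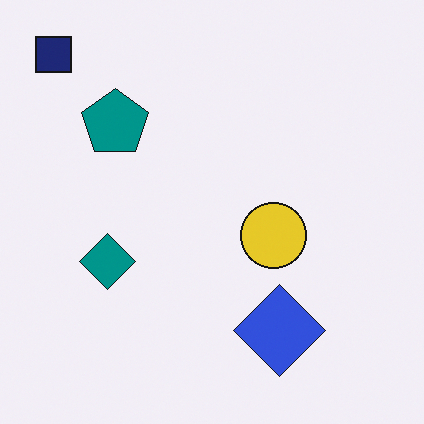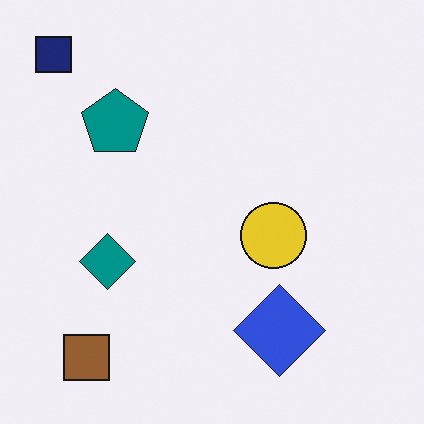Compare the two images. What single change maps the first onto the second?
It was overlaid with an additional brown square.

A brown square appears in the second image that is absent from the first.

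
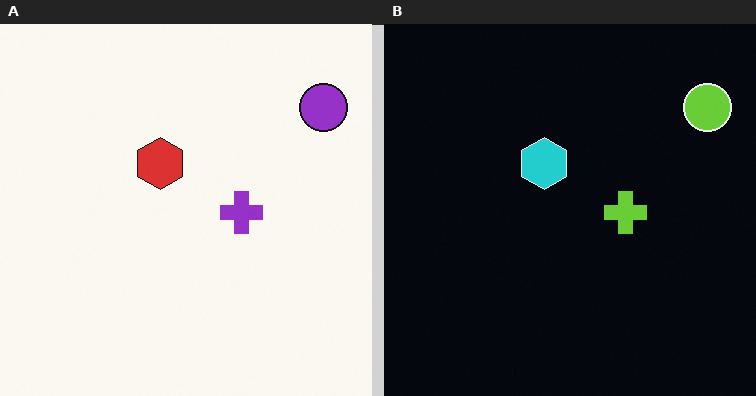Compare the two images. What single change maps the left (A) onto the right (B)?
It was color-inverted (negative).

The light background has become dark and every shape's color is its complement — a photographic negative.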